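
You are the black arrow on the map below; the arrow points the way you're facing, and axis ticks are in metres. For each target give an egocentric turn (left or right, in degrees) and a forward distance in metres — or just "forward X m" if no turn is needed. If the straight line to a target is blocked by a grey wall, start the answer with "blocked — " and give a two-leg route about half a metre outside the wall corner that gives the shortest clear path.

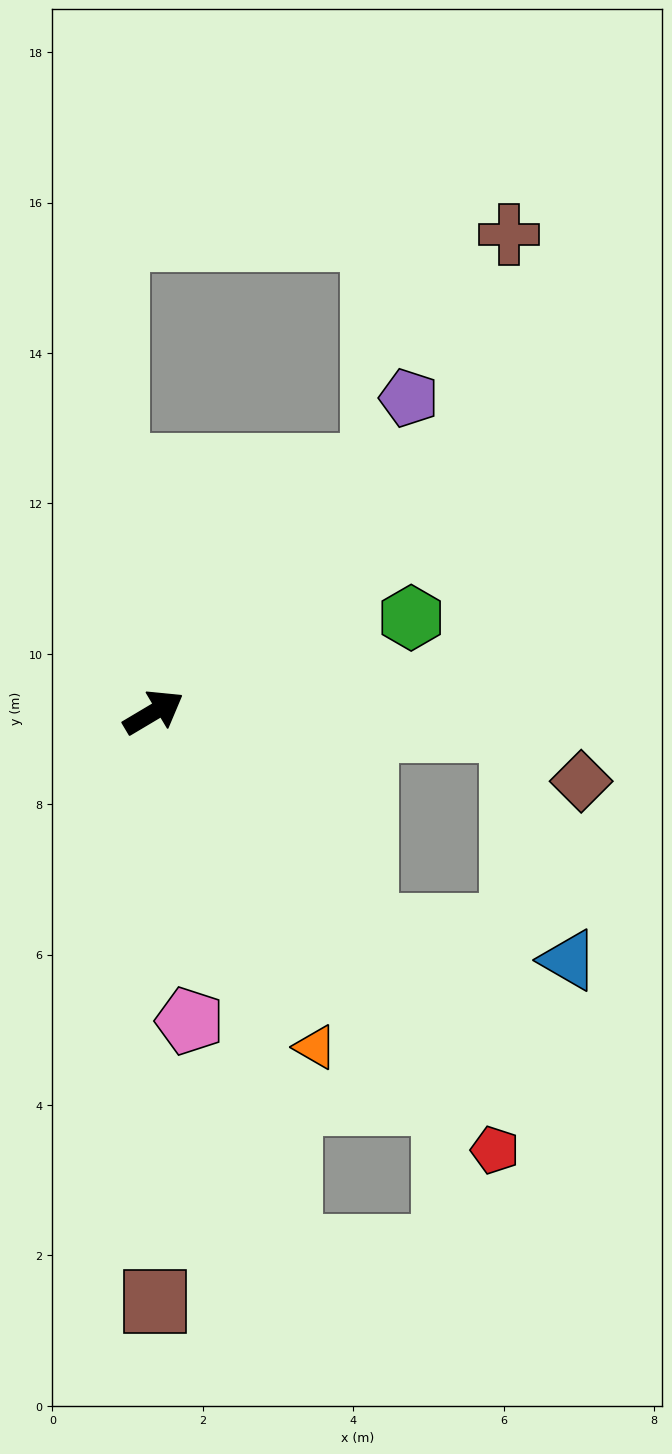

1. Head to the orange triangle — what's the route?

turn right 95°, forward 4.9 m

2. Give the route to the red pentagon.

turn right 83°, forward 7.4 m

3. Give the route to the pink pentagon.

turn right 114°, forward 4.1 m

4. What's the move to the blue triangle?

blocked — turn right 76°, forward 4.0 m, then turn left 36°, forward 2.7 m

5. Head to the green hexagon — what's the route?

turn right 11°, forward 3.6 m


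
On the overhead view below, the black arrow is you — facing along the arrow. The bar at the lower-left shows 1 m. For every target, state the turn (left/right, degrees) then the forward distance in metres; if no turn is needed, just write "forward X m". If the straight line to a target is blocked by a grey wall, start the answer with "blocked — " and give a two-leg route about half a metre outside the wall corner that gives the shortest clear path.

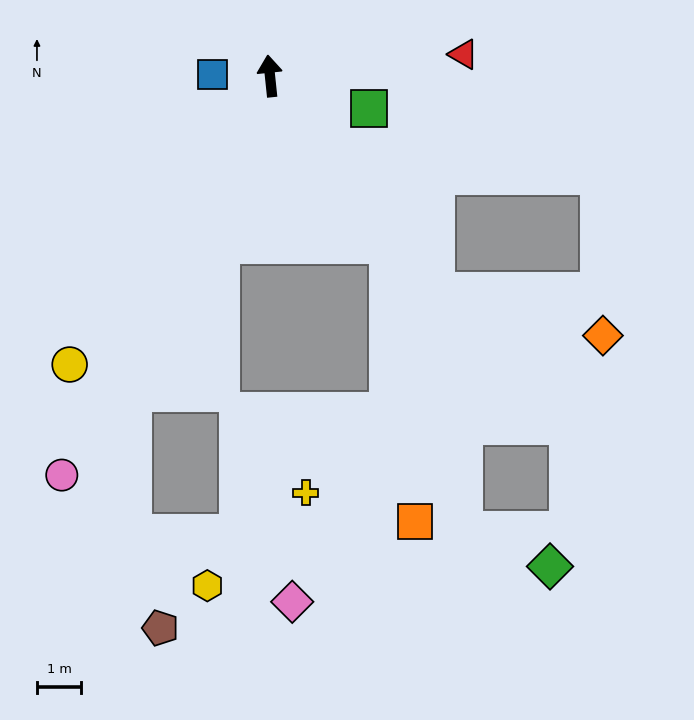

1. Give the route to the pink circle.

turn left 147°, forward 10.1 m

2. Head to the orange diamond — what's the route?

blocked — turn right 148°, forward 6.1 m, then turn left 37°, forward 3.9 m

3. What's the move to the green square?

turn right 114°, forward 2.3 m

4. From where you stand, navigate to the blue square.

turn left 83°, forward 1.3 m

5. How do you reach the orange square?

blocked — turn right 151°, forward 4.7 m, then turn right 29°, forward 6.2 m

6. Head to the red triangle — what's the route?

turn right 90°, forward 4.4 m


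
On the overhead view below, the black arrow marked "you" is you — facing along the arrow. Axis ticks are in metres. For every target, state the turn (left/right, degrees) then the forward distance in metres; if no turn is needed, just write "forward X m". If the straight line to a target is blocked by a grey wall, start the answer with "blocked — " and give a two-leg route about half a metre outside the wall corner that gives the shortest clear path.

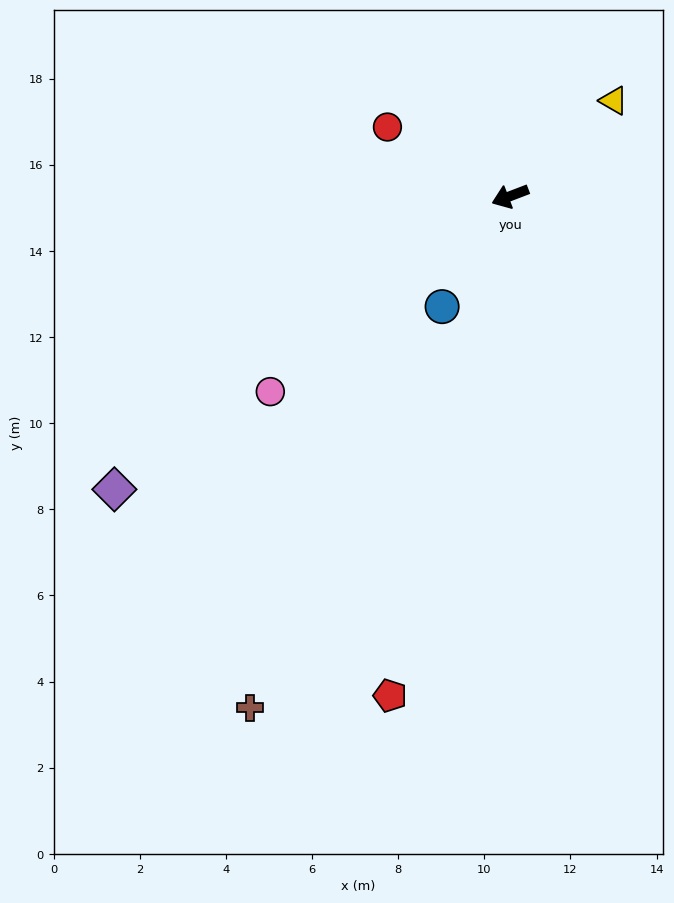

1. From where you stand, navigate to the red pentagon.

turn left 56°, forward 11.9 m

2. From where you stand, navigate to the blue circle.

turn left 37°, forward 3.0 m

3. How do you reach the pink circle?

turn left 18°, forward 7.2 m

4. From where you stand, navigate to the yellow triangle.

turn right 158°, forward 3.3 m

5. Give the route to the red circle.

turn right 50°, forward 3.3 m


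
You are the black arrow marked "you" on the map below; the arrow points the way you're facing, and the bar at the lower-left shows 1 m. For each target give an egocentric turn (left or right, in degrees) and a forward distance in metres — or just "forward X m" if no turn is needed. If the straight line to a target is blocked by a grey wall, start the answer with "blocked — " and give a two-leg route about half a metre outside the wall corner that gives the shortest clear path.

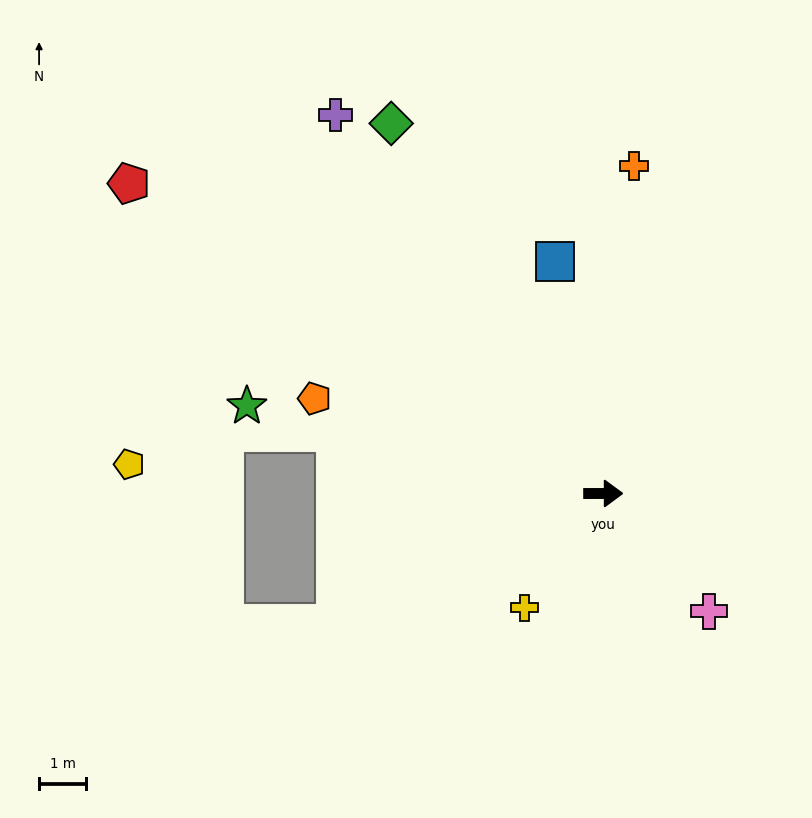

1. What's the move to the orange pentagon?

turn left 162°, forward 6.4 m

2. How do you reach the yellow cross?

turn right 125°, forward 2.9 m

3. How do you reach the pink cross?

turn right 48°, forward 3.4 m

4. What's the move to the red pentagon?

turn left 147°, forward 12.0 m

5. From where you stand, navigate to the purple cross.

turn left 125°, forward 9.8 m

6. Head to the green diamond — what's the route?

turn left 120°, forward 9.0 m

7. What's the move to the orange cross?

turn left 85°, forward 7.0 m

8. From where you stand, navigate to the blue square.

turn left 102°, forward 5.0 m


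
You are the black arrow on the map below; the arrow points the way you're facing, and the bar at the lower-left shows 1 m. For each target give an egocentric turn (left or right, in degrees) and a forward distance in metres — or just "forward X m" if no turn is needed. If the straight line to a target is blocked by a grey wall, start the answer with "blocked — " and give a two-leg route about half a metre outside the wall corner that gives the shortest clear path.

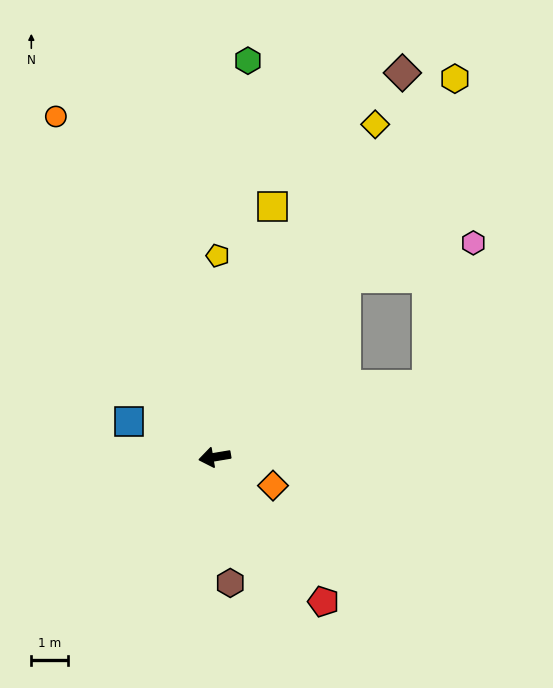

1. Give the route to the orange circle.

turn right 75°, forward 10.4 m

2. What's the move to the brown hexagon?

turn left 88°, forward 3.5 m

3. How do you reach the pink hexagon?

blocked — turn right 136°, forward 6.1 m, then turn right 38°, forward 3.6 m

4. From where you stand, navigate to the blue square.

turn right 32°, forward 2.6 m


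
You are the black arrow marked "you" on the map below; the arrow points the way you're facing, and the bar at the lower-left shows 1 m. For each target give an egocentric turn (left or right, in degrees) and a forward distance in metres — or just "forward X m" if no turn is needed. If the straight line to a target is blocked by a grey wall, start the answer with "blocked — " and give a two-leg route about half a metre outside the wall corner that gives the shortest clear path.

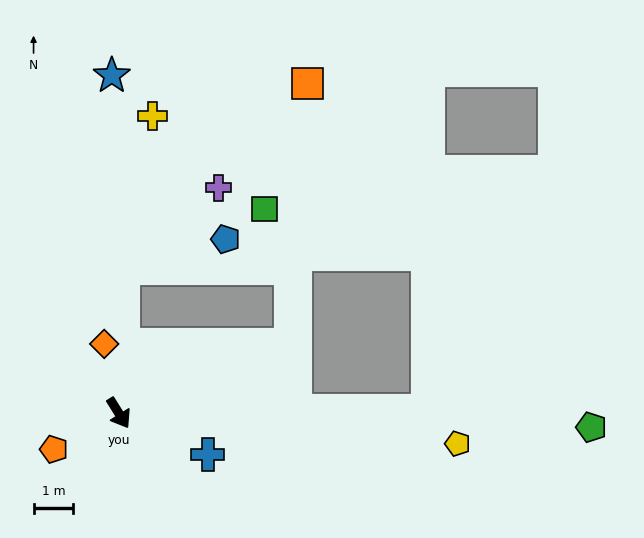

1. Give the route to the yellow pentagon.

turn left 53°, forward 8.6 m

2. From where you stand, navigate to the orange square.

blocked — turn left 80°, forward 4.7 m, then turn left 64°, forward 6.6 m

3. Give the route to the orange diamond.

turn left 160°, forward 1.8 m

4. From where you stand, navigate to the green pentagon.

turn left 56°, forward 11.9 m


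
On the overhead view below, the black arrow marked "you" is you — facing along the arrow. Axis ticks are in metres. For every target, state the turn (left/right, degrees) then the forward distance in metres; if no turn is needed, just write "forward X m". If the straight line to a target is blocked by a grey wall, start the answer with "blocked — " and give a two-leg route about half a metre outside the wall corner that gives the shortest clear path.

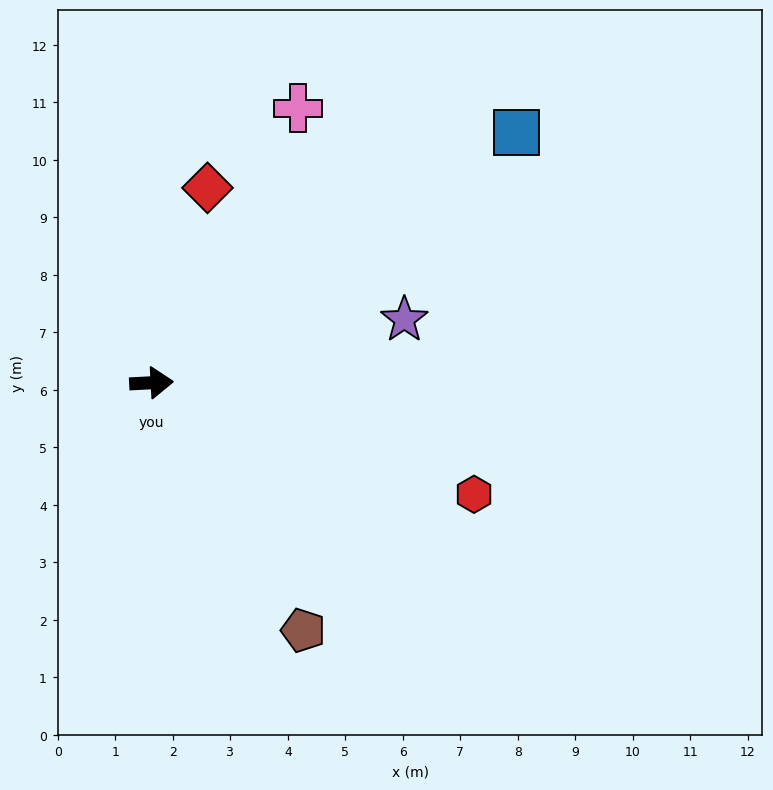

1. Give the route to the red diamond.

turn left 71°, forward 3.5 m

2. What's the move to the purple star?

turn left 11°, forward 4.5 m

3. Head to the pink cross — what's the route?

turn left 59°, forward 5.4 m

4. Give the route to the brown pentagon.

turn right 61°, forward 5.1 m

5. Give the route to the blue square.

turn left 31°, forward 7.7 m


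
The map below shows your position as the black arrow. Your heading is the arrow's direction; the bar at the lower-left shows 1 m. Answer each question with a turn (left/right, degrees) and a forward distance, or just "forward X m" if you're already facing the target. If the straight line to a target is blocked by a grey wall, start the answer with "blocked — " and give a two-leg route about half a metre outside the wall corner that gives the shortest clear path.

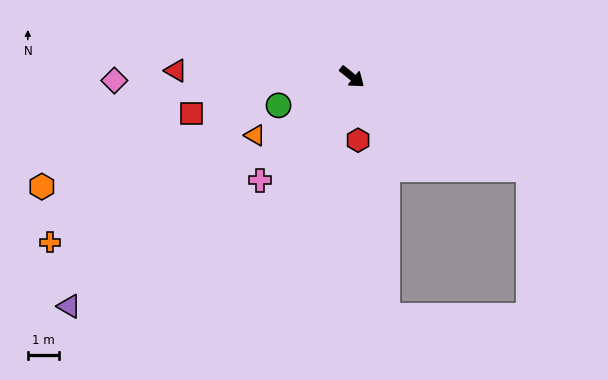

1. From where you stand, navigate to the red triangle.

turn right 143°, forward 5.7 m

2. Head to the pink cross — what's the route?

turn right 93°, forward 4.5 m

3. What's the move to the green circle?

turn right 120°, forward 2.6 m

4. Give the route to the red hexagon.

turn right 46°, forward 2.1 m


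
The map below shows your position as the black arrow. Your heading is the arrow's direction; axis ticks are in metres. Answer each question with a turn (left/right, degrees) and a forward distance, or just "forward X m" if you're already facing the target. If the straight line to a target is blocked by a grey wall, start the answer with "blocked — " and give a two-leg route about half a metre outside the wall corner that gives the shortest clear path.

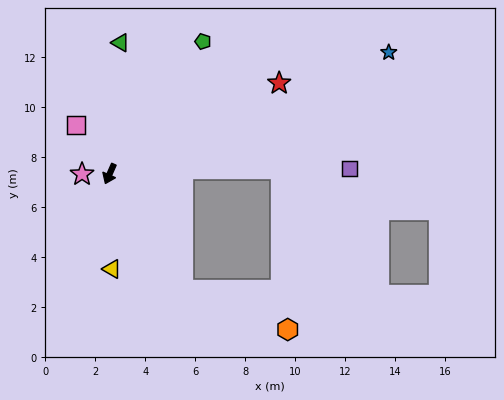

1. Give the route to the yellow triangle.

turn left 25°, forward 3.8 m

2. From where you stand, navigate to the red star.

turn left 142°, forward 7.7 m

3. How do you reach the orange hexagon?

blocked — turn left 56°, forward 5.5 m, then turn left 37°, forward 4.5 m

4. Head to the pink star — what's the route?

turn right 66°, forward 1.1 m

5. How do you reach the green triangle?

turn right 161°, forward 5.3 m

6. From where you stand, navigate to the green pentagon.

turn left 169°, forward 6.5 m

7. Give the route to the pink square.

turn right 122°, forward 2.4 m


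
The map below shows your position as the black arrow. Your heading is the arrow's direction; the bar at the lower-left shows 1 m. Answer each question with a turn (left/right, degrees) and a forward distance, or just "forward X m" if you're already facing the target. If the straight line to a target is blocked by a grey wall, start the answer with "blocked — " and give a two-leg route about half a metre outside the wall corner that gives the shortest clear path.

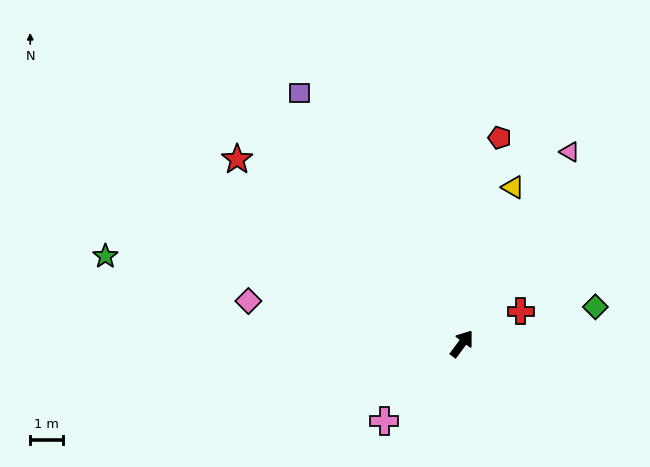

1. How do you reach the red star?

turn left 87°, forward 8.8 m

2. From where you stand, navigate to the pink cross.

turn left 171°, forward 3.3 m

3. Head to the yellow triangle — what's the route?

turn left 18°, forward 5.0 m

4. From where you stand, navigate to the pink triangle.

turn left 7°, forward 6.6 m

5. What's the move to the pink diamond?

turn left 115°, forward 6.6 m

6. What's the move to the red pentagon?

turn left 26°, forward 6.3 m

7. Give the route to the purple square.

turn left 70°, forward 9.0 m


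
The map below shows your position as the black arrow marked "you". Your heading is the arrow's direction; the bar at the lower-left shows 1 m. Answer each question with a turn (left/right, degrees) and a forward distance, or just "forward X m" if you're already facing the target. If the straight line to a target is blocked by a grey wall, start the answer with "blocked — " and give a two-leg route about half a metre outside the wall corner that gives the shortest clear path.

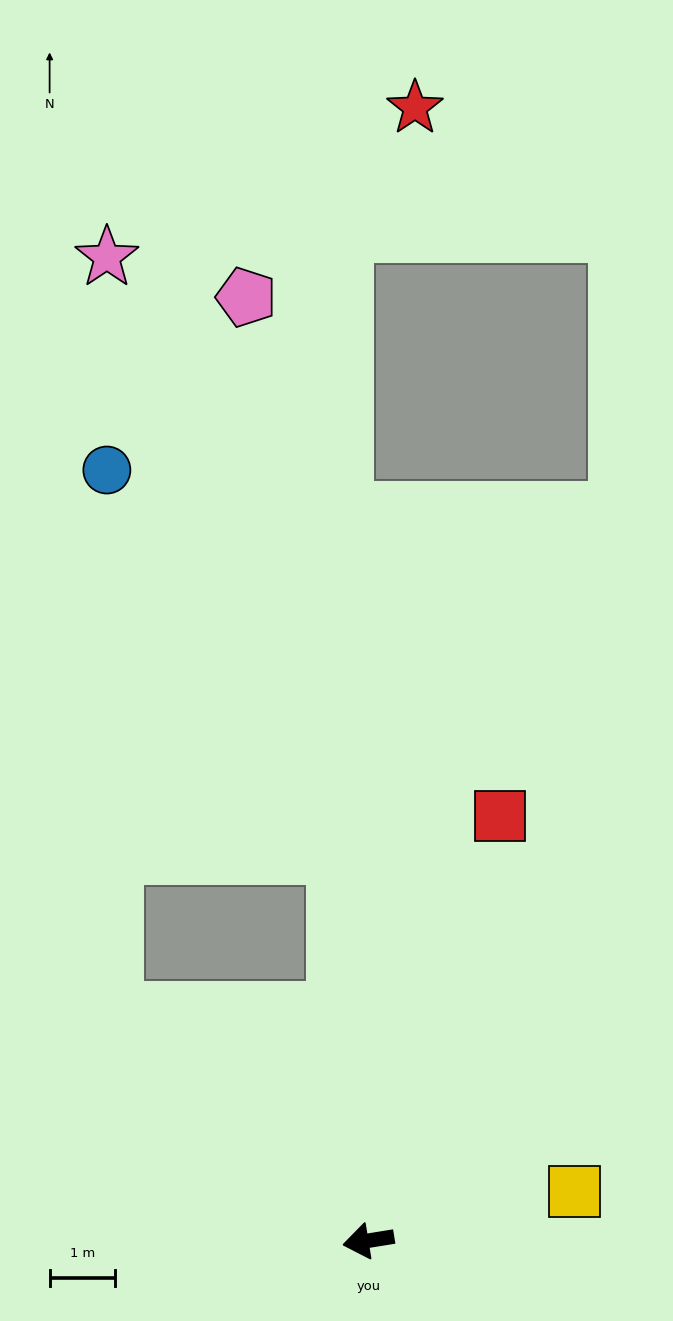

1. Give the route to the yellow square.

turn right 176°, forward 3.2 m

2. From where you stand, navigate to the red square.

turn right 116°, forward 6.8 m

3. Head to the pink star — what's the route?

blocked — turn right 94°, forward 5.9 m, then turn left 16°, forward 9.8 m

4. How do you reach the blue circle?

blocked — turn right 94°, forward 5.9 m, then turn left 25°, forward 6.9 m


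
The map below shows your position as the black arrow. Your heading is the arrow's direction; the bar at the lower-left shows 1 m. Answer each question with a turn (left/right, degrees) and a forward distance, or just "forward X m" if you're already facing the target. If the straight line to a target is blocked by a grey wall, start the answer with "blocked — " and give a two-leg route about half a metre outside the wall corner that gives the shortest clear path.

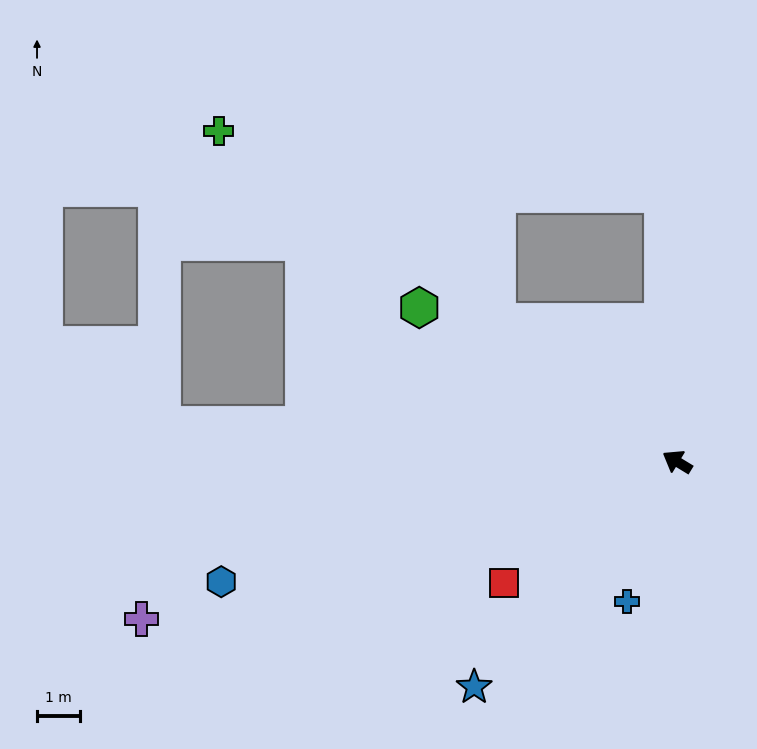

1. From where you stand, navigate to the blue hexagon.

turn left 46°, forward 10.9 m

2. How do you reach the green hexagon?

forward 7.0 m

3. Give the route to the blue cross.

turn left 101°, forward 3.4 m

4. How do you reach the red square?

turn left 66°, forward 4.9 m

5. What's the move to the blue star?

turn left 79°, forward 7.0 m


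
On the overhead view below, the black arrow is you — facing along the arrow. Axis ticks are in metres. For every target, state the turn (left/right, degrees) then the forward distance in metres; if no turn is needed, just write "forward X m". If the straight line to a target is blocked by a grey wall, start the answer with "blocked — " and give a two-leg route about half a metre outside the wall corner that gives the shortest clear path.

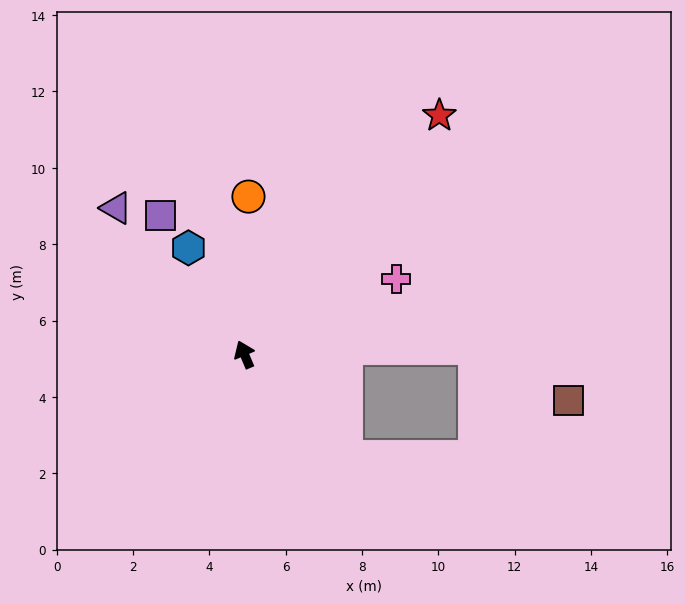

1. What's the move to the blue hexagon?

turn left 5°, forward 3.2 m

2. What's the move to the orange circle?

turn right 24°, forward 4.1 m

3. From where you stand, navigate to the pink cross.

turn right 86°, forward 4.4 m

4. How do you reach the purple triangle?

turn left 18°, forward 5.1 m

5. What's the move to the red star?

turn right 62°, forward 8.1 m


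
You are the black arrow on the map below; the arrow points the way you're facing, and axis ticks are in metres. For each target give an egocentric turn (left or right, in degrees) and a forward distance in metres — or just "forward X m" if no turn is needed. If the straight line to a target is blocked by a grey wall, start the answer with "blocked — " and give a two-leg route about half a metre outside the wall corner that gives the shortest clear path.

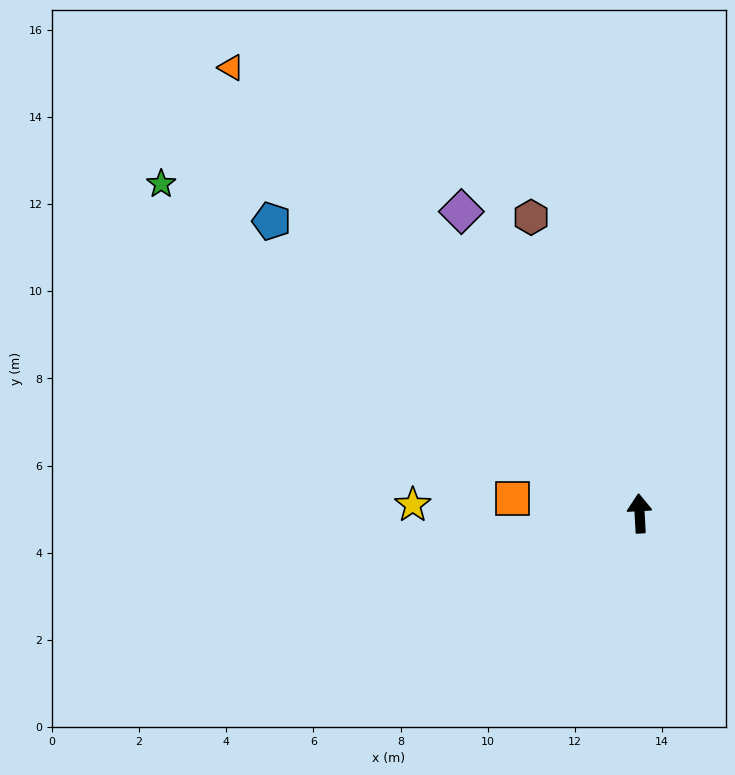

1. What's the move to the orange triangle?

turn left 39°, forward 13.9 m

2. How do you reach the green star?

turn left 52°, forward 13.3 m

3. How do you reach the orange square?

turn left 80°, forward 2.9 m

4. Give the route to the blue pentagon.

turn left 48°, forward 10.8 m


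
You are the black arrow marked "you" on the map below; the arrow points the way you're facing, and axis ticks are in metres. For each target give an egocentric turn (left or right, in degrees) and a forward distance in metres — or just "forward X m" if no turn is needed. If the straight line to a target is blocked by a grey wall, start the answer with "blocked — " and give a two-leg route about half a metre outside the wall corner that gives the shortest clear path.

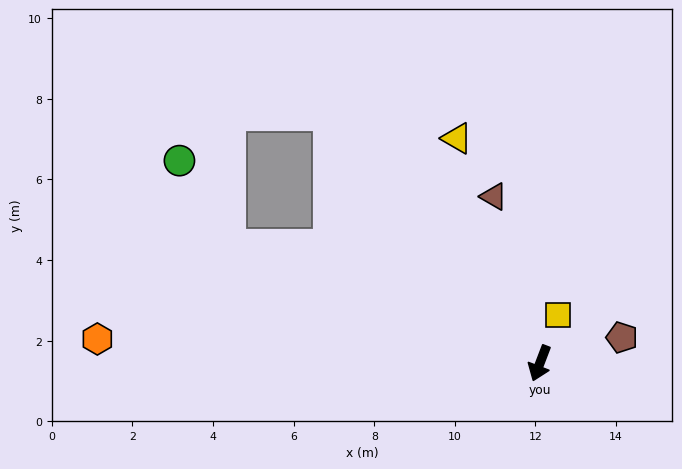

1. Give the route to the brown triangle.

turn right 144°, forward 4.3 m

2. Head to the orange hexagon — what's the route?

turn right 72°, forward 11.0 m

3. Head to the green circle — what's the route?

blocked — turn right 90°, forward 8.3 m, then turn right 39°, forward 2.4 m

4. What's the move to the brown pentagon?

turn left 128°, forward 2.1 m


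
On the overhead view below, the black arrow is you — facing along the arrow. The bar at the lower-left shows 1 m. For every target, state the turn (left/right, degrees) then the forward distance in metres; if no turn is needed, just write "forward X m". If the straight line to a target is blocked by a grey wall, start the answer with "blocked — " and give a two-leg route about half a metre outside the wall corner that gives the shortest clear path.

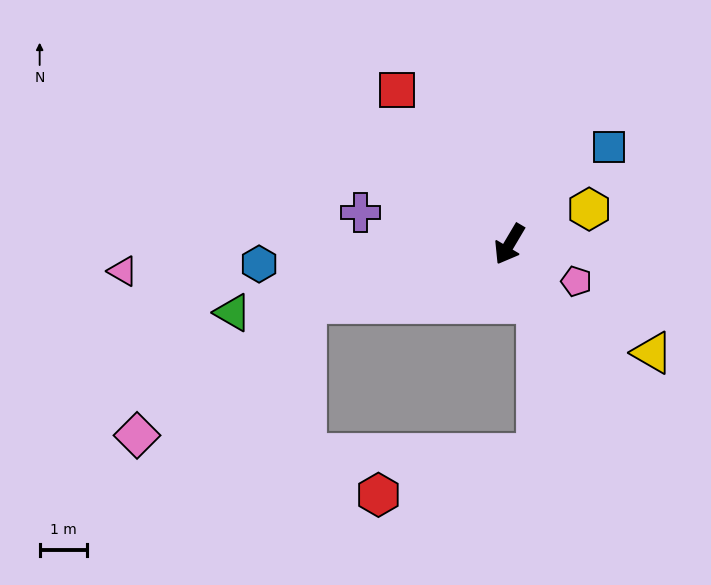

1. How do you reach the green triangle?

turn right 45°, forward 6.0 m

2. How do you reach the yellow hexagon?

turn left 144°, forward 1.8 m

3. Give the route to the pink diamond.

blocked — turn right 43°, forward 4.5 m, then turn left 22°, forward 4.5 m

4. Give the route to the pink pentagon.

turn left 92°, forward 1.6 m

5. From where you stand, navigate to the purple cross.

turn right 71°, forward 3.2 m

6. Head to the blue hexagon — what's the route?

turn right 55°, forward 5.3 m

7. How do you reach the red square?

turn right 113°, forward 4.0 m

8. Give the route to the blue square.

turn left 165°, forward 2.9 m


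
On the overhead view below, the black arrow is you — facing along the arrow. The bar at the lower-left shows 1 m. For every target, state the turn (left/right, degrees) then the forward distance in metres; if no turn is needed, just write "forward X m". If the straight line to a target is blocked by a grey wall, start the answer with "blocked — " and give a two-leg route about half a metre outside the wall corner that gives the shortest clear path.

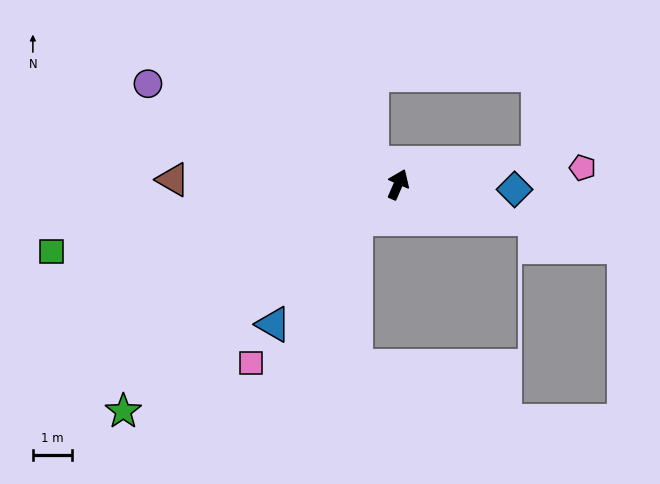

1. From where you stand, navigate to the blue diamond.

turn right 69°, forward 3.0 m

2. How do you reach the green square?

turn left 124°, forward 9.0 m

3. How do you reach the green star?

turn left 153°, forward 9.1 m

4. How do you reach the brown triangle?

turn left 112°, forward 5.7 m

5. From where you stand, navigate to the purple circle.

turn left 92°, forward 6.9 m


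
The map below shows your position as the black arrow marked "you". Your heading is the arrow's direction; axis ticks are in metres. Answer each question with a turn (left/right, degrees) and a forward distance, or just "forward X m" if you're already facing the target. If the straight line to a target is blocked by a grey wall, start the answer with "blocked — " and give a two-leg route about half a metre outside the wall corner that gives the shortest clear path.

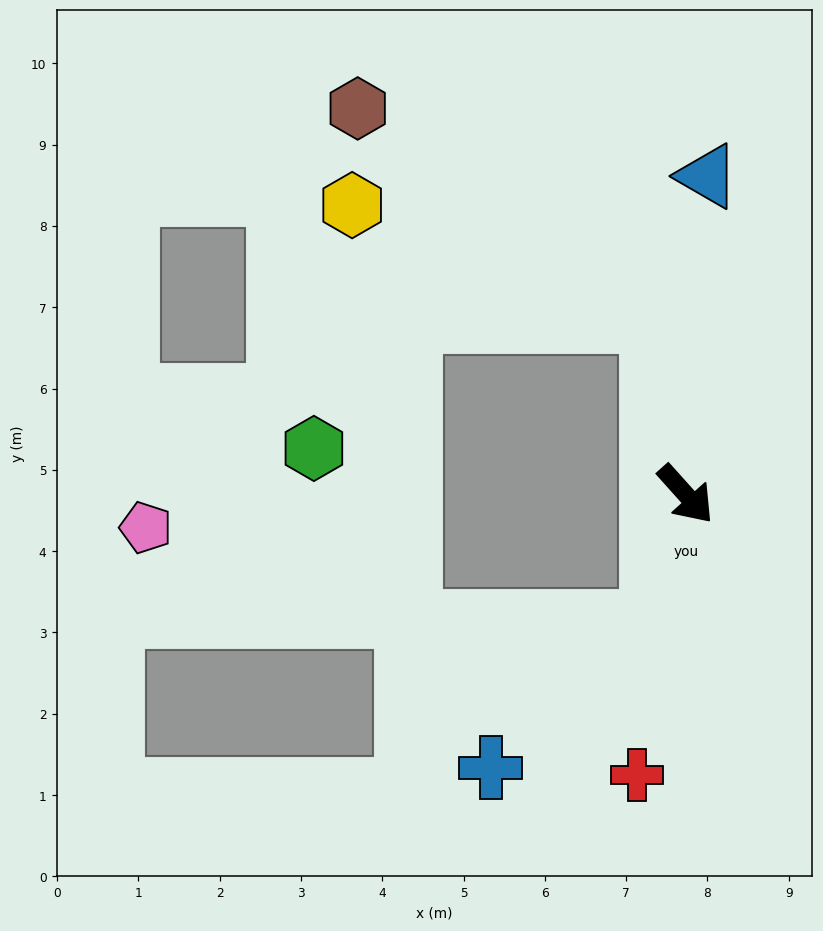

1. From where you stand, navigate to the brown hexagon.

blocked — turn left 148°, forward 2.2 m, then turn left 45°, forward 4.5 m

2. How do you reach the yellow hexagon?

blocked — turn left 148°, forward 2.2 m, then turn left 60°, forward 4.0 m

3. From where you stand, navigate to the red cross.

turn right 52°, forward 3.5 m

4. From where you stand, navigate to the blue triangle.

turn left 134°, forward 3.9 m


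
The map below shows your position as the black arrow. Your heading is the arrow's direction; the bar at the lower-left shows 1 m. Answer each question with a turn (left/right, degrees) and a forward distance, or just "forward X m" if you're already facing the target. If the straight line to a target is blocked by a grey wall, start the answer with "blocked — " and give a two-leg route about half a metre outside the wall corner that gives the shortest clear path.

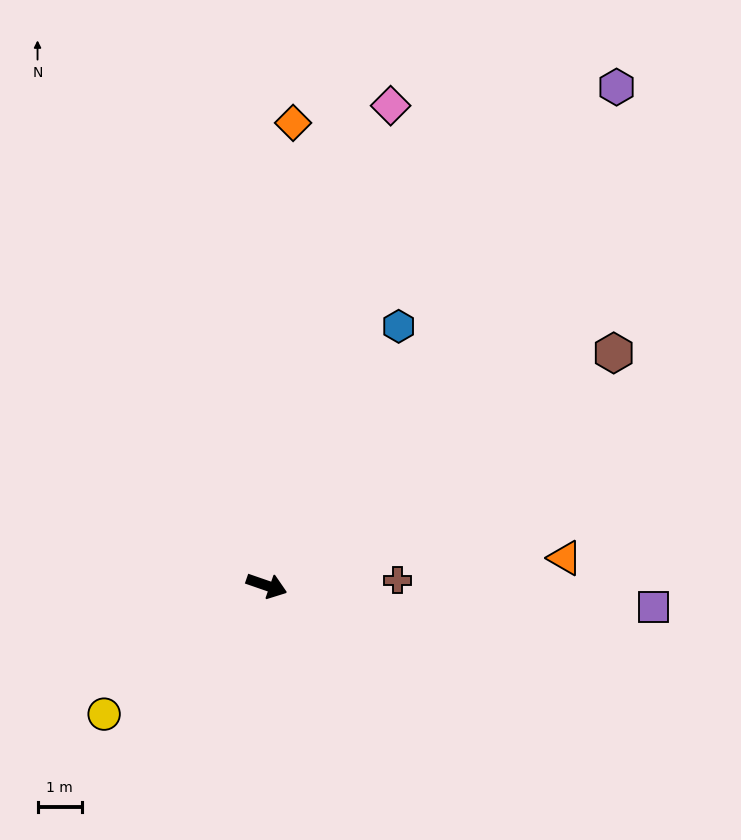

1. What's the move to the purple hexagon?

turn left 74°, forward 13.8 m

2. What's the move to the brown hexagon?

turn left 53°, forward 9.5 m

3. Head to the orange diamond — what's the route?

turn left 106°, forward 10.5 m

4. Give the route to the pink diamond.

turn left 95°, forward 11.3 m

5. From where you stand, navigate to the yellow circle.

turn right 123°, forward 4.7 m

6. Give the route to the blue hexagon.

turn left 82°, forward 6.6 m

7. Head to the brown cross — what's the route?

turn left 21°, forward 3.0 m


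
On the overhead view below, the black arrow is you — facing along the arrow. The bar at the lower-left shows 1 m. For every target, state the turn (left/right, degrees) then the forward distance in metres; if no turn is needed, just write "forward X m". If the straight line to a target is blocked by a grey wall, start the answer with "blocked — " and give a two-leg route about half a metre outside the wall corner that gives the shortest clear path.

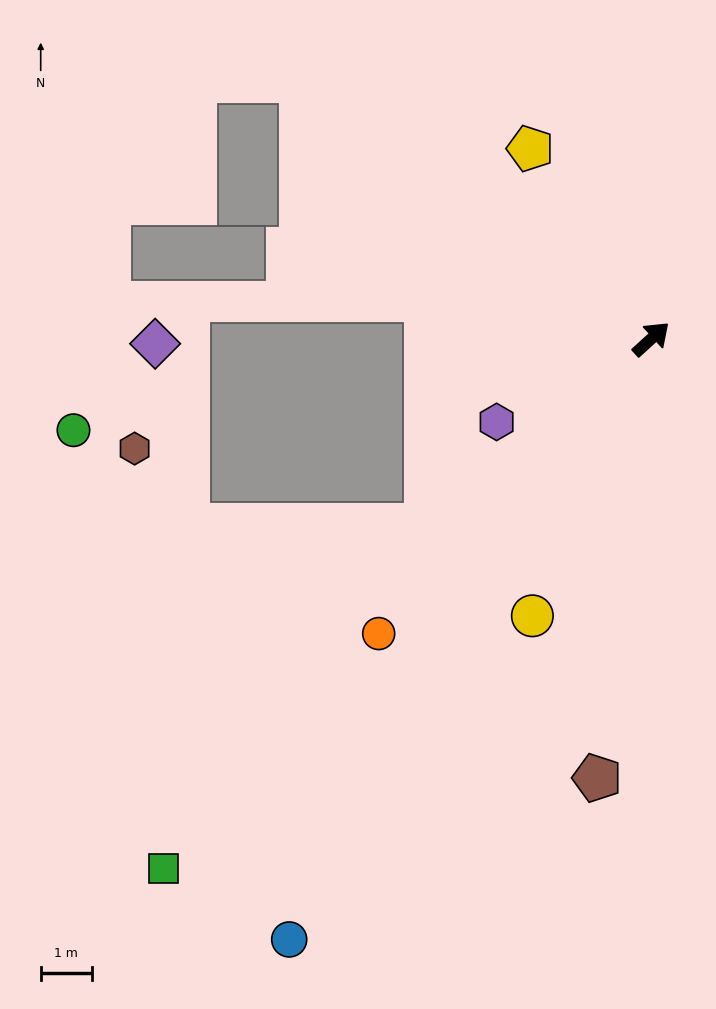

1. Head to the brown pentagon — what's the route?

turn right 139°, forward 8.6 m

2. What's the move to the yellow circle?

turn right 156°, forward 5.9 m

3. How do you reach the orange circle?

turn right 175°, forward 7.8 m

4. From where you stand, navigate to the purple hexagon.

turn left 166°, forward 3.4 m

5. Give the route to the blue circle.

turn right 163°, forward 13.7 m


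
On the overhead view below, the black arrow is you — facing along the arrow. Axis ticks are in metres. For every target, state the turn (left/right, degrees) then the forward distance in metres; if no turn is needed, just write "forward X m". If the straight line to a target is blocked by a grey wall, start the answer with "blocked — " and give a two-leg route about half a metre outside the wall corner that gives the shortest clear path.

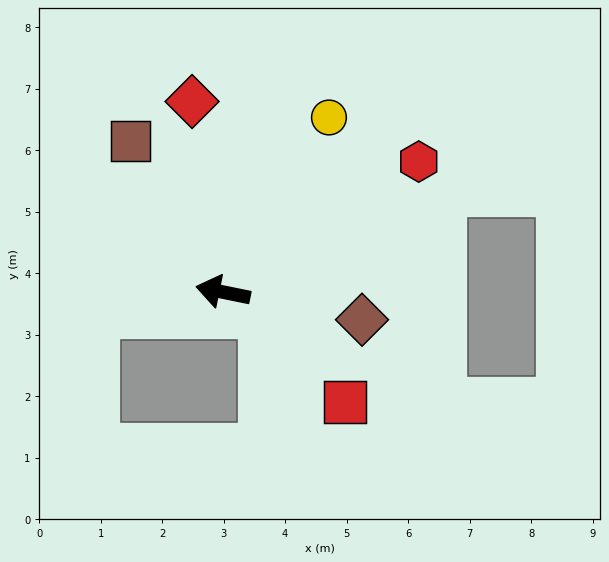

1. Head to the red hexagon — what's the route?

turn right 135°, forward 3.8 m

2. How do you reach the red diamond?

turn right 69°, forward 3.1 m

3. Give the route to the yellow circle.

turn right 110°, forward 3.3 m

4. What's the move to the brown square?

turn right 47°, forward 2.9 m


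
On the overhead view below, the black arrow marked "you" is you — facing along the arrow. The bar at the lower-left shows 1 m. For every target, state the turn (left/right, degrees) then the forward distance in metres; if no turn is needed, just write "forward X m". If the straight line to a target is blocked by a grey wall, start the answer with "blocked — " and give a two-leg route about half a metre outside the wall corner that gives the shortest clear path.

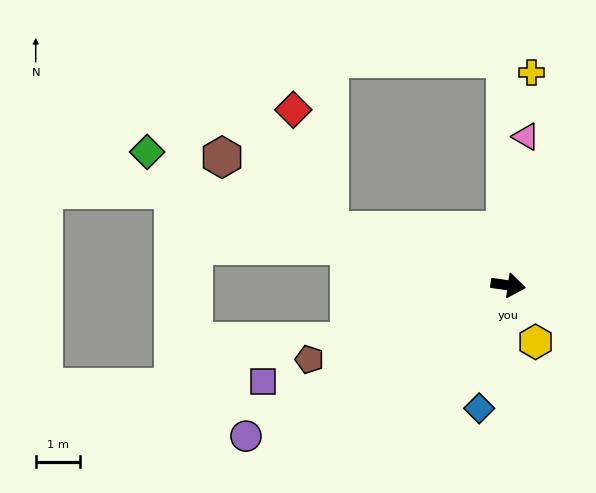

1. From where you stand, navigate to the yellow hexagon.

turn right 56°, forward 1.4 m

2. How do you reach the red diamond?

blocked — turn left 171°, forward 4.2 m, then turn right 56°, forward 2.8 m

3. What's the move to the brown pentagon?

turn right 151°, forward 4.8 m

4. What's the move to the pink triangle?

turn left 91°, forward 3.4 m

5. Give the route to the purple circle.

turn right 142°, forward 6.8 m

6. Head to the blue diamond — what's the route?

turn right 95°, forward 2.9 m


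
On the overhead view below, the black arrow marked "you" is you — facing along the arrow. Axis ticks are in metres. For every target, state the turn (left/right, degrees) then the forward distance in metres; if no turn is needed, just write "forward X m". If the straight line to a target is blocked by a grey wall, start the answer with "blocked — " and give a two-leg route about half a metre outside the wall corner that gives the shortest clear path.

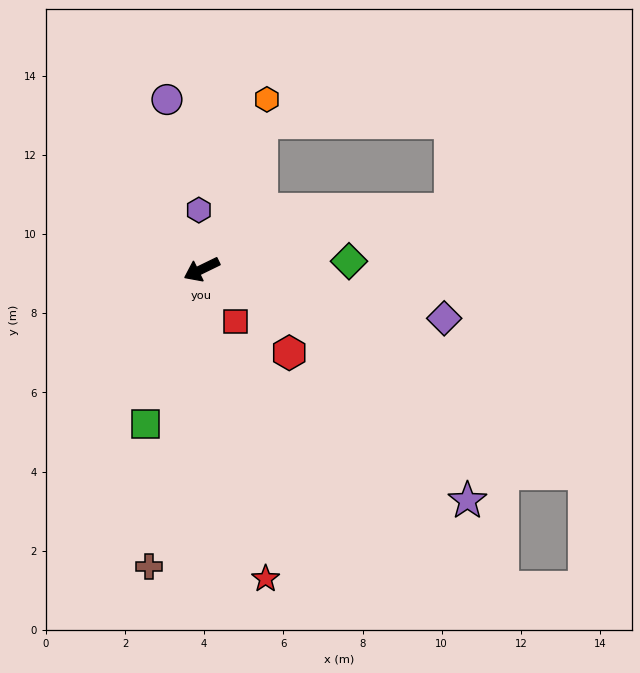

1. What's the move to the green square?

turn left 44°, forward 4.2 m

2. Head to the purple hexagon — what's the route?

turn right 113°, forward 1.5 m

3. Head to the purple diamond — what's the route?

turn left 143°, forward 6.2 m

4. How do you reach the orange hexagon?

turn right 137°, forward 4.6 m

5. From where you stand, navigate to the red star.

turn left 76°, forward 8.0 m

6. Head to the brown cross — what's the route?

turn left 54°, forward 7.6 m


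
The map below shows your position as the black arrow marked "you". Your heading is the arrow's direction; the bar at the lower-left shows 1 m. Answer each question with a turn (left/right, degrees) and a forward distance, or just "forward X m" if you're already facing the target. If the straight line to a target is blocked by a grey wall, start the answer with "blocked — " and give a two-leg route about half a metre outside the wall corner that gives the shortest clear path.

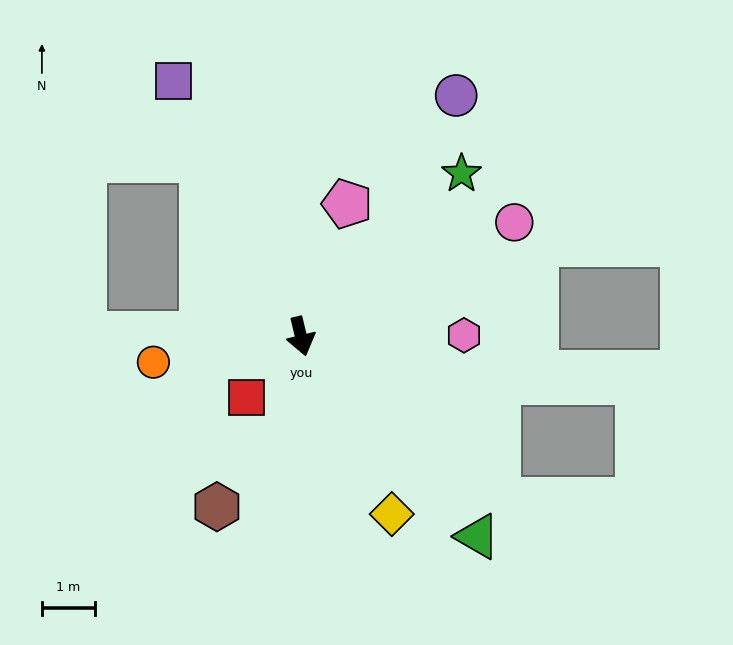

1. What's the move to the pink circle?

turn left 105°, forward 4.6 m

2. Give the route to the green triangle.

turn left 28°, forward 5.0 m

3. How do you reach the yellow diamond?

turn left 14°, forward 3.8 m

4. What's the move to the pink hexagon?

turn left 77°, forward 3.1 m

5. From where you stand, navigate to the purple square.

turn right 167°, forward 5.4 m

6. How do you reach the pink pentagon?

turn left 147°, forward 2.6 m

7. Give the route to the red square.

turn right 55°, forward 1.5 m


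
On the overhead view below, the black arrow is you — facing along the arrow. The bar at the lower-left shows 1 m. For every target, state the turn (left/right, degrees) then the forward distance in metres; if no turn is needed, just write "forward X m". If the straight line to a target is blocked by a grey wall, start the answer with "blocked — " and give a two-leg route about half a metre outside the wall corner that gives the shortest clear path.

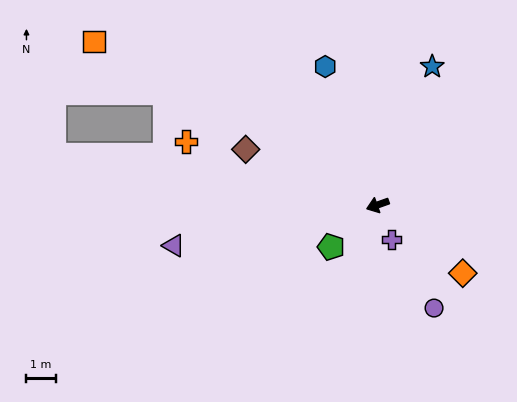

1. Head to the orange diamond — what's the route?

turn left 122°, forward 3.7 m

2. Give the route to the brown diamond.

turn right 42°, forward 4.9 m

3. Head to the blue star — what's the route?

turn right 131°, forward 5.1 m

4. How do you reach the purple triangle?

turn right 8°, forward 7.1 m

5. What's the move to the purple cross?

turn left 93°, forward 1.3 m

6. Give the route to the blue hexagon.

turn right 89°, forward 5.0 m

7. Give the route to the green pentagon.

turn left 22°, forward 2.1 m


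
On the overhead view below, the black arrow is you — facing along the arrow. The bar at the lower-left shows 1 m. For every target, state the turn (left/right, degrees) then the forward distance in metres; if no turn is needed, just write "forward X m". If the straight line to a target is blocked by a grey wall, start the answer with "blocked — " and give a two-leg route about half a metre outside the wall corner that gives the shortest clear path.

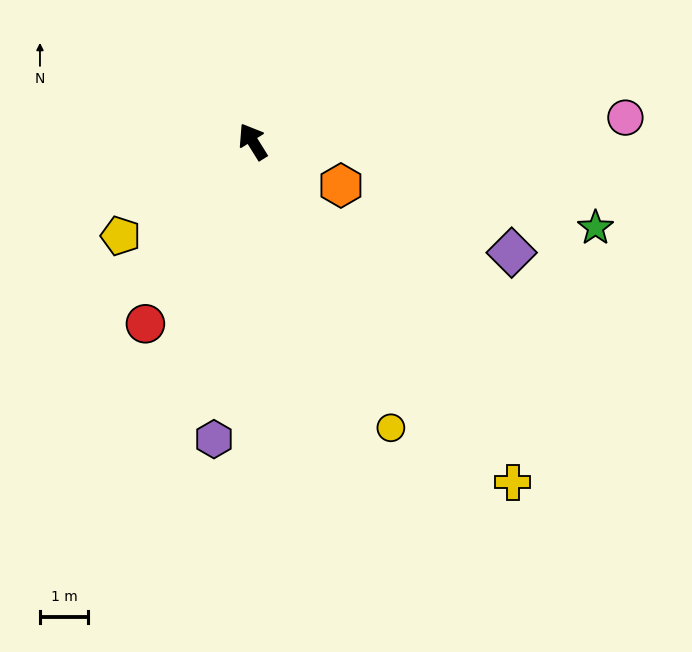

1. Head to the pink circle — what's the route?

turn right 118°, forward 7.8 m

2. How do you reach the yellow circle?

turn left 174°, forward 6.6 m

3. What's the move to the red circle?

turn left 118°, forward 4.4 m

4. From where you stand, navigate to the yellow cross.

turn right 175°, forward 8.9 m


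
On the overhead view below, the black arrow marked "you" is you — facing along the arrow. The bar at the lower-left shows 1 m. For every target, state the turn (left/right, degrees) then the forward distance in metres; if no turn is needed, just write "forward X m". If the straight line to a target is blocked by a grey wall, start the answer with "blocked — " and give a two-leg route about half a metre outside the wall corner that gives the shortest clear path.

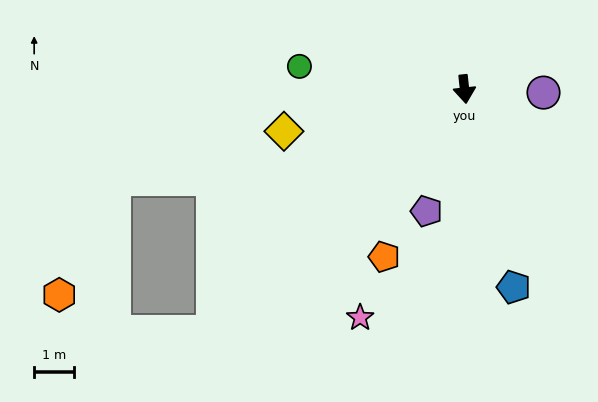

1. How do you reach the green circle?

turn right 104°, forward 4.2 m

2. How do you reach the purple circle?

turn left 81°, forward 2.0 m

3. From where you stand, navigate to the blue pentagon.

turn left 8°, forward 5.1 m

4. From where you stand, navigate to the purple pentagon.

turn right 23°, forward 3.2 m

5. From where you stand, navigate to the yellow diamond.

turn right 83°, forward 4.6 m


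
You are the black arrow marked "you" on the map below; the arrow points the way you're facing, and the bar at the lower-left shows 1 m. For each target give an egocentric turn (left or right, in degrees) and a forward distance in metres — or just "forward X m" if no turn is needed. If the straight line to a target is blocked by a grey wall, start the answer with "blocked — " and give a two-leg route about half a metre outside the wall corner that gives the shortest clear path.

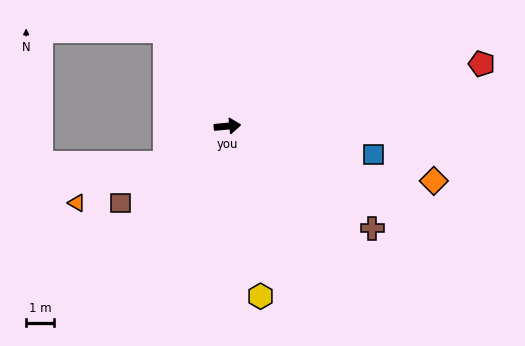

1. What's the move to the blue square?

turn right 16°, forward 5.3 m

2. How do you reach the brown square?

turn right 150°, forward 4.7 m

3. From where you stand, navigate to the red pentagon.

turn left 8°, forward 9.3 m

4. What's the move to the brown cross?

turn right 41°, forward 6.3 m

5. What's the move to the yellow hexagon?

turn right 84°, forward 6.2 m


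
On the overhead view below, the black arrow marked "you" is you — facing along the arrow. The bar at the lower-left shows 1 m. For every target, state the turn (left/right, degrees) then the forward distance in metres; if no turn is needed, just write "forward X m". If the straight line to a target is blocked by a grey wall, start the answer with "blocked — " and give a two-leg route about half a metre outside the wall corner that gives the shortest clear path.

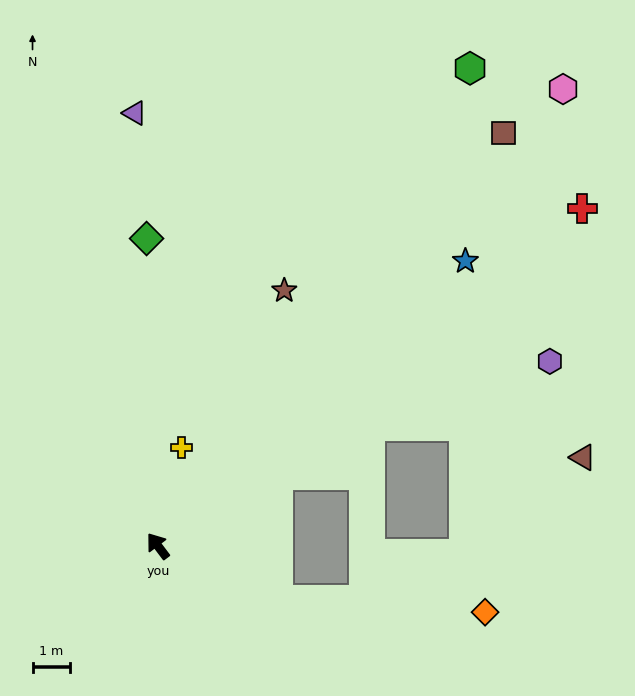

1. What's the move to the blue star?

turn right 84°, forward 11.2 m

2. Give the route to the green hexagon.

turn right 70°, forward 15.3 m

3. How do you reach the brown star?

turn right 63°, forward 7.6 m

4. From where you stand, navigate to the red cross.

turn right 89°, forward 14.5 m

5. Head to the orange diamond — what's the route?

blocked — turn right 152°, forward 3.5 m, then turn left 22°, forward 5.6 m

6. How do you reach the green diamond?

turn right 35°, forward 8.2 m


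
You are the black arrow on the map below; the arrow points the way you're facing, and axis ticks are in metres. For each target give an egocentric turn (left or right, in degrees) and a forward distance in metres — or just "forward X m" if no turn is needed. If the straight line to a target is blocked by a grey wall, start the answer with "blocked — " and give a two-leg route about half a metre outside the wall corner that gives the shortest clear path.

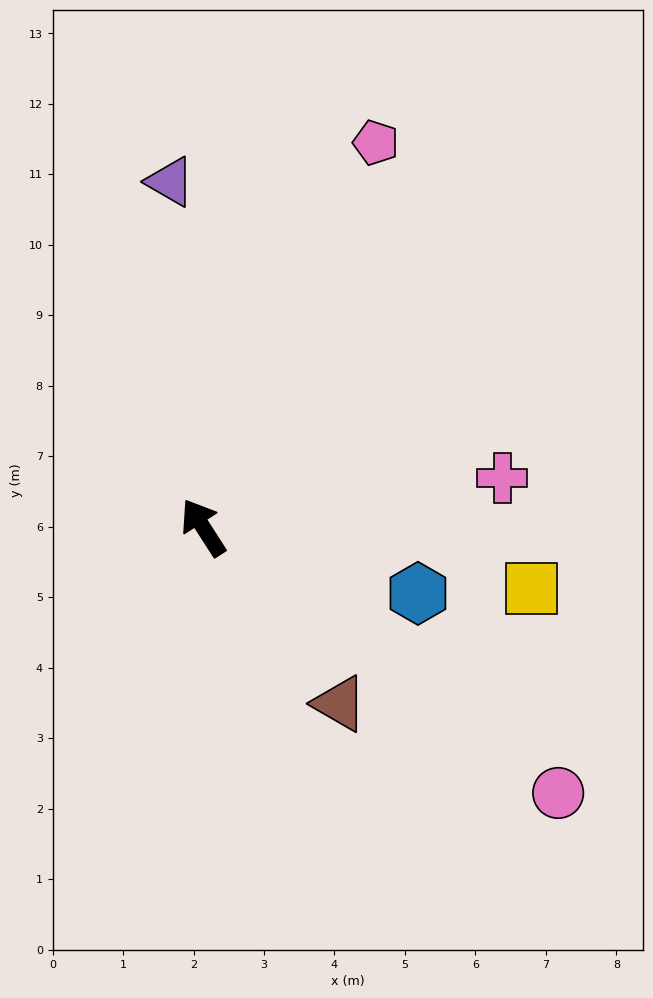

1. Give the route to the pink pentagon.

turn right 57°, forward 6.0 m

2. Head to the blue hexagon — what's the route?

turn right 140°, forward 3.2 m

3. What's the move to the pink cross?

turn right 113°, forward 4.3 m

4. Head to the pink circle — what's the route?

turn right 159°, forward 6.3 m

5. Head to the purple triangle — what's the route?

turn right 27°, forward 4.9 m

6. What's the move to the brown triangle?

turn right 175°, forward 3.2 m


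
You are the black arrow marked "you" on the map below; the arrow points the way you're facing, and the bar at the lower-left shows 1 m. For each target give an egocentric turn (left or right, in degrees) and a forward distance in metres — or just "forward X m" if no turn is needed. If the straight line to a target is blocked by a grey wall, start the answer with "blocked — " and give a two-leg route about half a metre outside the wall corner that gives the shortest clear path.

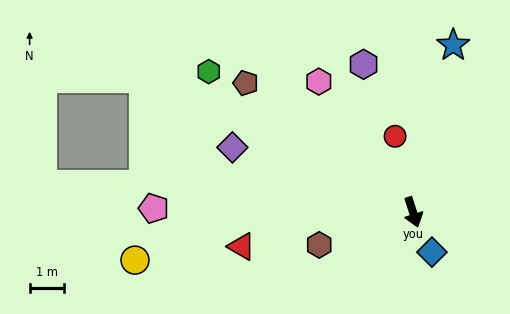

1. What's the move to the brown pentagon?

turn right 145°, forward 6.2 m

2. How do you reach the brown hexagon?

turn right 88°, forward 2.9 m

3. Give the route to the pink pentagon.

turn right 109°, forward 7.6 m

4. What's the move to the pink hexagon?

turn right 162°, forward 4.7 m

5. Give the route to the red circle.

turn left 176°, forward 2.3 m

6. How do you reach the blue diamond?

turn left 8°, forward 1.3 m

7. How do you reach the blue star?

turn left 149°, forward 5.1 m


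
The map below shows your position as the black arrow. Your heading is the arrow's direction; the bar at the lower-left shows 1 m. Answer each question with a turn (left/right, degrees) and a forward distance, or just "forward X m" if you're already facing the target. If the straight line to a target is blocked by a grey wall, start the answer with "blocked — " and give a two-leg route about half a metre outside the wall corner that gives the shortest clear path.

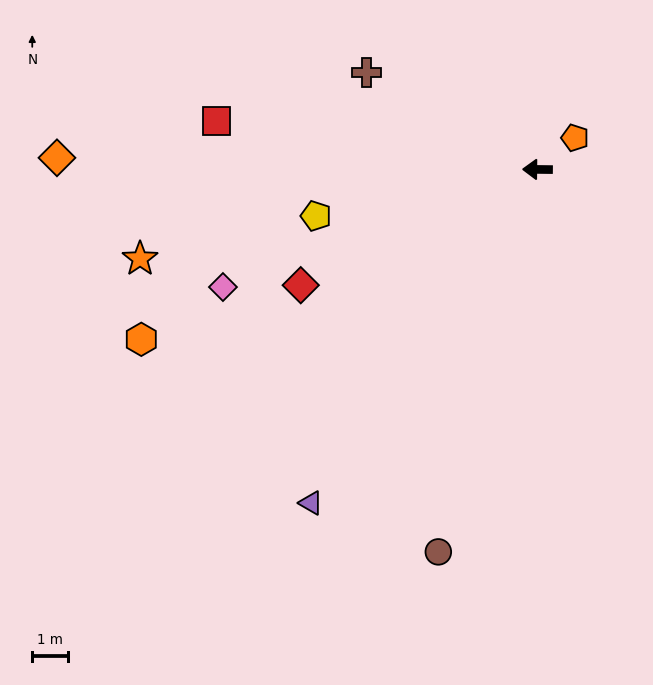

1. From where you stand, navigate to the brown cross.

turn right 29°, forward 5.5 m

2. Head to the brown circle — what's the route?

turn left 76°, forward 11.1 m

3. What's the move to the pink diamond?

turn left 21°, forward 9.4 m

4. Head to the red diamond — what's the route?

turn left 27°, forward 7.4 m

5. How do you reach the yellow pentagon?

turn left 12°, forward 6.3 m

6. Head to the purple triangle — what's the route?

turn left 56°, forward 11.3 m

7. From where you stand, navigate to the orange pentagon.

turn right 139°, forward 1.4 m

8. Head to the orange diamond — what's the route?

forward 13.5 m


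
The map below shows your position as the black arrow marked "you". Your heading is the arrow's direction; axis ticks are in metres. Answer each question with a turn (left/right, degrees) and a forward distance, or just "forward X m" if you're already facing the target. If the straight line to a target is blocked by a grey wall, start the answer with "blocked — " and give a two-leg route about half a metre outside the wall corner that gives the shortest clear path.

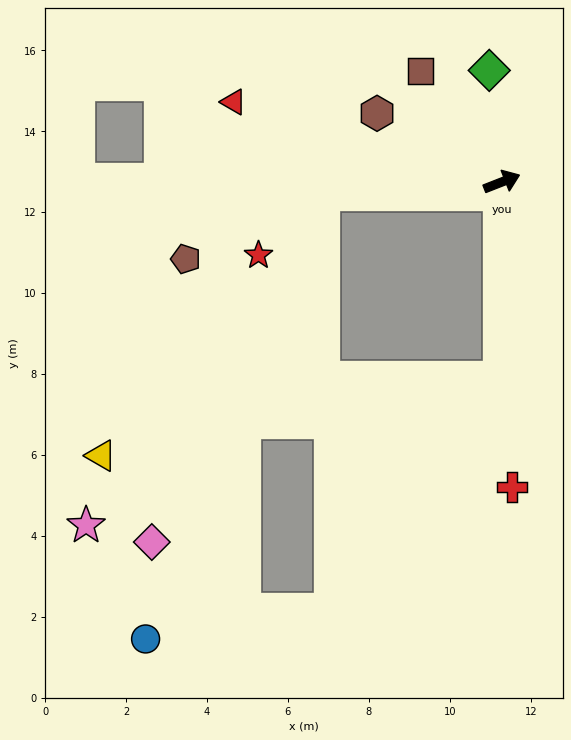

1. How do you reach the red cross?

turn right 109°, forward 7.6 m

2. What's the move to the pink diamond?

blocked — turn left 162°, forward 4.4 m, then turn left 60°, forward 9.6 m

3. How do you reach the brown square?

turn left 105°, forward 3.4 m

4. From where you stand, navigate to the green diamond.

turn left 75°, forward 2.8 m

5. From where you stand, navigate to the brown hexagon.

turn left 130°, forward 3.5 m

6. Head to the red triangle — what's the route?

turn left 142°, forward 6.9 m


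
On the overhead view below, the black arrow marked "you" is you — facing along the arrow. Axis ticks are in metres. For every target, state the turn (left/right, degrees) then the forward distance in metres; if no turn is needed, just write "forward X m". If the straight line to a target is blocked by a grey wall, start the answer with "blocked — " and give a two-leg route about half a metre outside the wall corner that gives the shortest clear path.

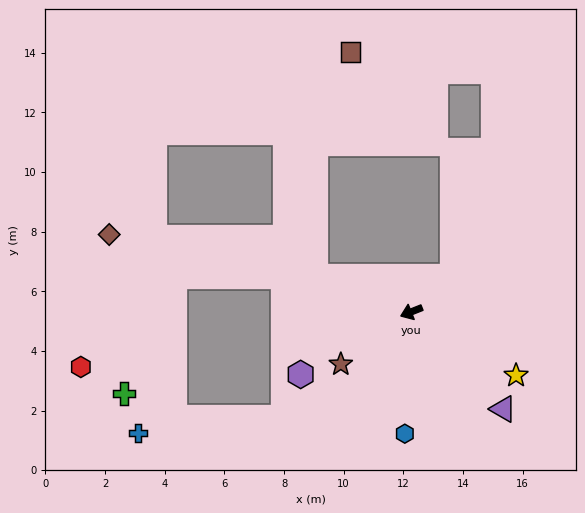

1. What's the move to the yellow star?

turn left 127°, forward 4.1 m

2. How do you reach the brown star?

turn left 15°, forward 2.9 m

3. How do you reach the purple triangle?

turn left 112°, forward 4.5 m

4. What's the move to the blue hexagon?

turn left 65°, forward 4.1 m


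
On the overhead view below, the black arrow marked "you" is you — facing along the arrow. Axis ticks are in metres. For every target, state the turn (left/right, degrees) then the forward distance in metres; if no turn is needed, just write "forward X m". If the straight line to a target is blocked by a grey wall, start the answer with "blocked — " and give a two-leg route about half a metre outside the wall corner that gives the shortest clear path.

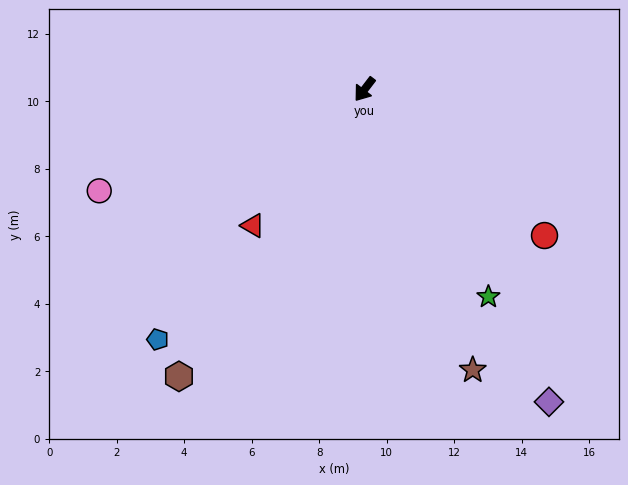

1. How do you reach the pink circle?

turn right 32°, forward 8.4 m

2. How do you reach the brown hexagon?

turn left 5°, forward 10.1 m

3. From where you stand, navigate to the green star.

turn left 68°, forward 7.2 m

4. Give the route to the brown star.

turn left 59°, forward 8.9 m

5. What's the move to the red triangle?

forward 5.2 m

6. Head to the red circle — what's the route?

turn left 88°, forward 6.9 m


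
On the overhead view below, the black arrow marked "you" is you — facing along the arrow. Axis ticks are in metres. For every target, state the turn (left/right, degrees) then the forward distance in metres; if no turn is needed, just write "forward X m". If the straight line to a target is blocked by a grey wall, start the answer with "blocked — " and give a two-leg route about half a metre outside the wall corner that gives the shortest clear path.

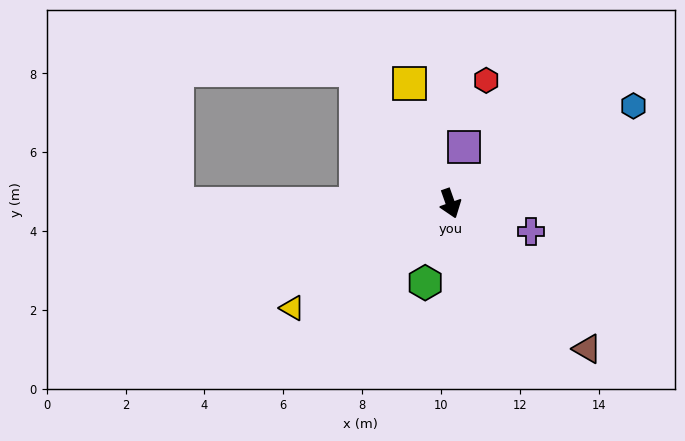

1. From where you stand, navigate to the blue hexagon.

turn left 99°, forward 5.3 m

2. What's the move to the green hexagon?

turn right 37°, forward 2.1 m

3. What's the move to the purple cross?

turn left 51°, forward 2.2 m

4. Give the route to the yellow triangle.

turn right 76°, forward 4.8 m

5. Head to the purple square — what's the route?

turn left 147°, forward 1.5 m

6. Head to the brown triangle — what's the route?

turn left 24°, forward 5.1 m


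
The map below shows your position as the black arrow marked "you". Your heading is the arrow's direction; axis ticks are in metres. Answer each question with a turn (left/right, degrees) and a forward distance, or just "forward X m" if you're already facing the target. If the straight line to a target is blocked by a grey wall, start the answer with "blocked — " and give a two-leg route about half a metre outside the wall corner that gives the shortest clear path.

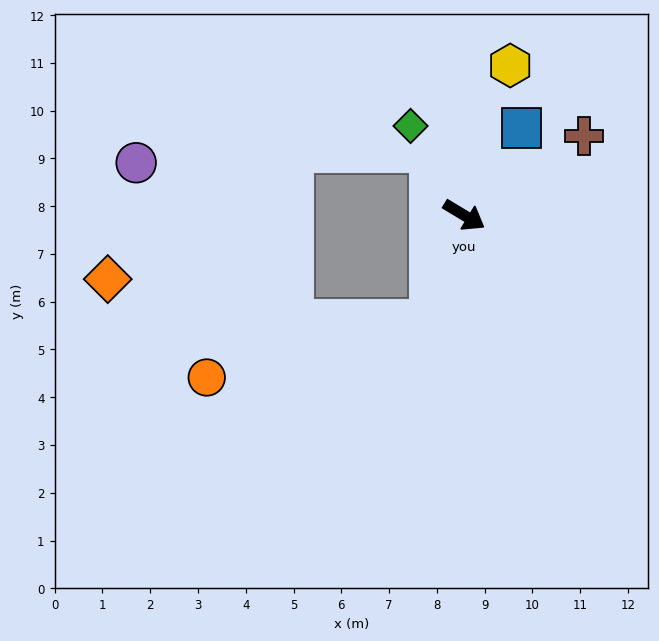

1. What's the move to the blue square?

turn left 88°, forward 2.2 m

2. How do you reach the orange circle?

blocked — turn right 77°, forward 2.3 m, then turn right 57°, forward 4.8 m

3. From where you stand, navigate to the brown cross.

turn left 65°, forward 3.0 m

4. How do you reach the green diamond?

turn left 152°, forward 2.2 m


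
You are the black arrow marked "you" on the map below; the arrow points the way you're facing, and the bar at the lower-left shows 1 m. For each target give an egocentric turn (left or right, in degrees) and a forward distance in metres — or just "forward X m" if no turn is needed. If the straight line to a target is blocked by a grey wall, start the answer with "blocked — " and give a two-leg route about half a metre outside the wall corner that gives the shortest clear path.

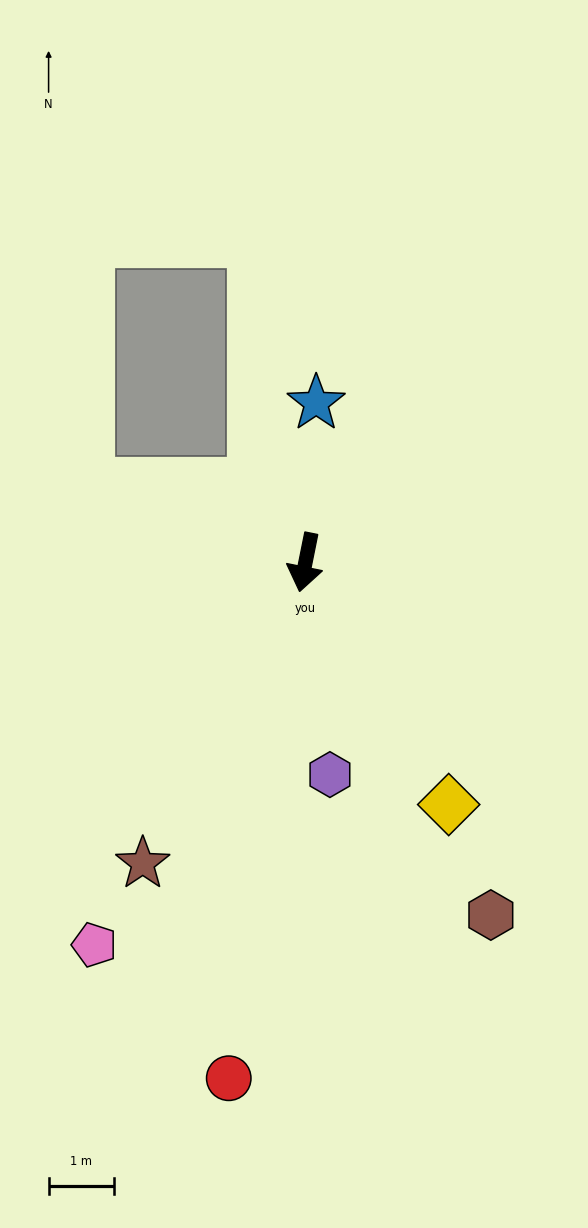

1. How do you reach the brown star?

turn right 17°, forward 5.2 m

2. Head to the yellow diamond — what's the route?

turn left 42°, forward 4.3 m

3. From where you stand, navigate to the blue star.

turn right 172°, forward 2.4 m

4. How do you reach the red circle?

turn left 3°, forward 7.9 m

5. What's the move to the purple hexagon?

turn left 18°, forward 3.3 m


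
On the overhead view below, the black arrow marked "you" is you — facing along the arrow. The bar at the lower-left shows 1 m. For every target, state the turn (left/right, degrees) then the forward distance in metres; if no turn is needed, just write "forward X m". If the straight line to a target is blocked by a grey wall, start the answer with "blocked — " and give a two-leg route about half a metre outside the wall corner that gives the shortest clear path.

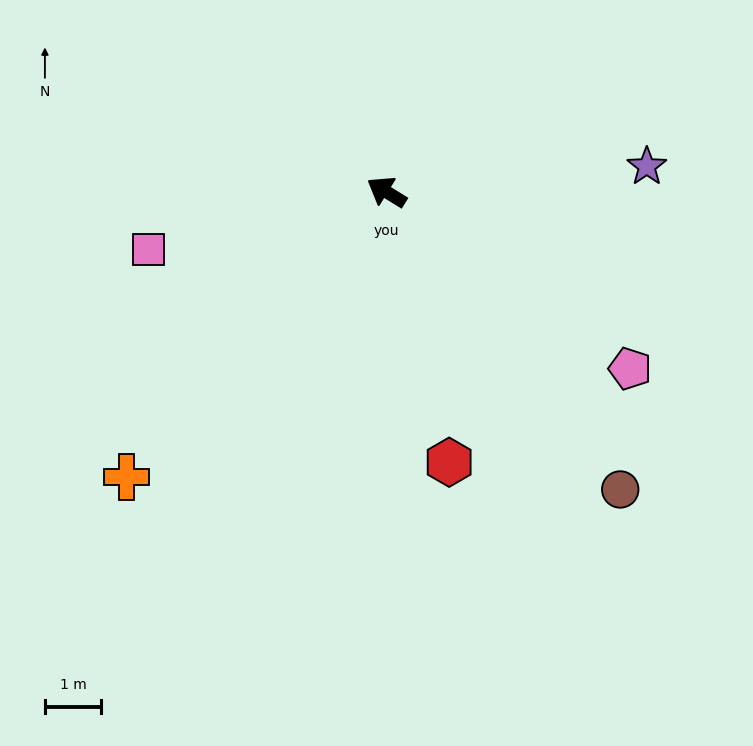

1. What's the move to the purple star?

turn right 143°, forward 4.6 m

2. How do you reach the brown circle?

turn left 160°, forward 6.7 m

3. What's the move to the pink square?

turn left 45°, forward 4.3 m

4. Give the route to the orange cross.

turn left 79°, forward 6.8 m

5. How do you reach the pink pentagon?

turn left 176°, forward 5.3 m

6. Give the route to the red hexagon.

turn left 135°, forward 4.9 m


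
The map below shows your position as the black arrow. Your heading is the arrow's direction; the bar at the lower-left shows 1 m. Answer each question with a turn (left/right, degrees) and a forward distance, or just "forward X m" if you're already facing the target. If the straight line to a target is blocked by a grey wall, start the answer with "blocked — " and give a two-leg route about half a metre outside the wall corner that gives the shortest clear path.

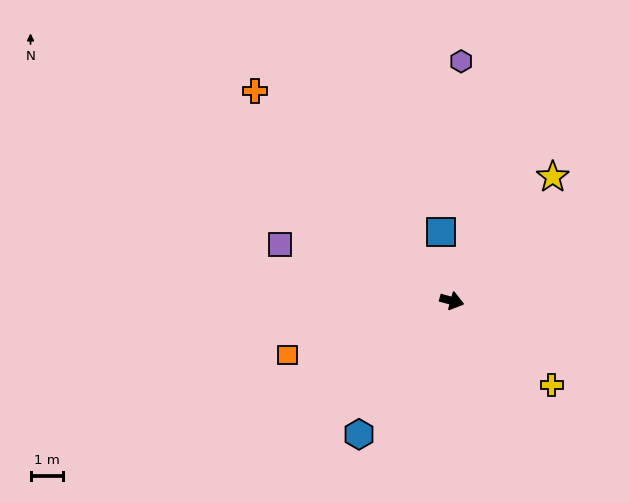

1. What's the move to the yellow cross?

turn right 25°, forward 4.0 m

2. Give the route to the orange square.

turn right 146°, forward 5.2 m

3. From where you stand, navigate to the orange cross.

turn left 148°, forward 8.7 m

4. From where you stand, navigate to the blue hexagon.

turn right 110°, forward 4.9 m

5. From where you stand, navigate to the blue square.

turn left 114°, forward 2.1 m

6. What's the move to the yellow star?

turn left 66°, forward 4.8 m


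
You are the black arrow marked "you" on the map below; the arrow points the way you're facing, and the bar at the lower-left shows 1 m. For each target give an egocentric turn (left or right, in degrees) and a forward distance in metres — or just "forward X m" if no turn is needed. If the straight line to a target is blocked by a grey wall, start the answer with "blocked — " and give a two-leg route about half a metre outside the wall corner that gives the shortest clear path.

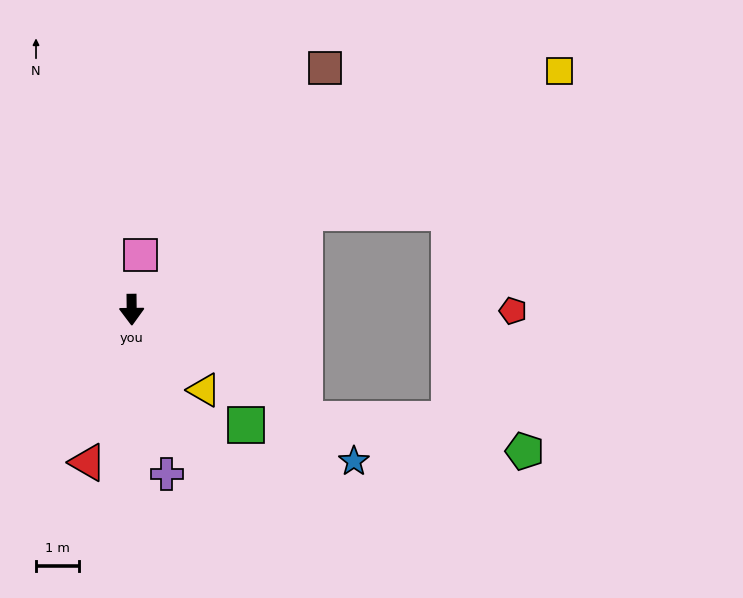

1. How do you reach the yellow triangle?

turn left 41°, forward 2.5 m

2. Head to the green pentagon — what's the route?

blocked — turn left 57°, forward 4.8 m, then turn left 24°, forward 5.2 m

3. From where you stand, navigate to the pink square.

turn left 170°, forward 1.3 m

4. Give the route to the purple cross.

turn left 11°, forward 3.9 m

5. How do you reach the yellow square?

turn left 119°, forward 11.4 m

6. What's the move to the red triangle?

turn right 17°, forward 3.7 m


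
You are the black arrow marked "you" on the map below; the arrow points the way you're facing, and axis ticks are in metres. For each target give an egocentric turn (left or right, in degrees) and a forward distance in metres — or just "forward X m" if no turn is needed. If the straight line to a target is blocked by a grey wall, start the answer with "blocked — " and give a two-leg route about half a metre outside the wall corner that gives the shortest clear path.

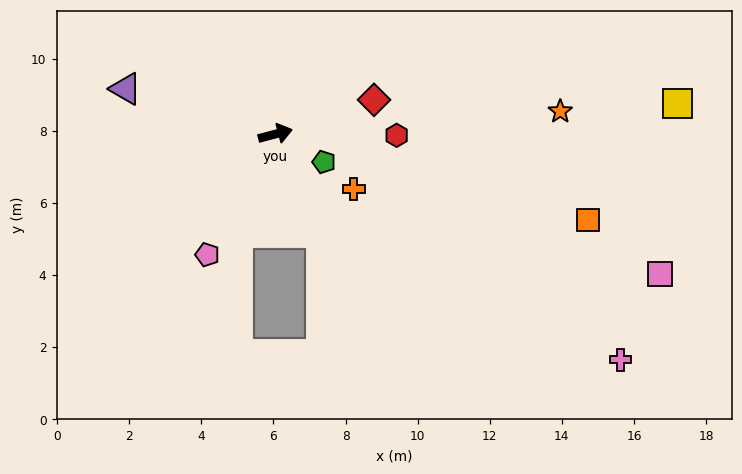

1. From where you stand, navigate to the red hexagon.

turn right 15°, forward 3.4 m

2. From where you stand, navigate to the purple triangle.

turn left 148°, forward 4.3 m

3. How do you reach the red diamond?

turn left 4°, forward 2.9 m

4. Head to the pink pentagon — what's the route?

turn right 134°, forward 3.8 m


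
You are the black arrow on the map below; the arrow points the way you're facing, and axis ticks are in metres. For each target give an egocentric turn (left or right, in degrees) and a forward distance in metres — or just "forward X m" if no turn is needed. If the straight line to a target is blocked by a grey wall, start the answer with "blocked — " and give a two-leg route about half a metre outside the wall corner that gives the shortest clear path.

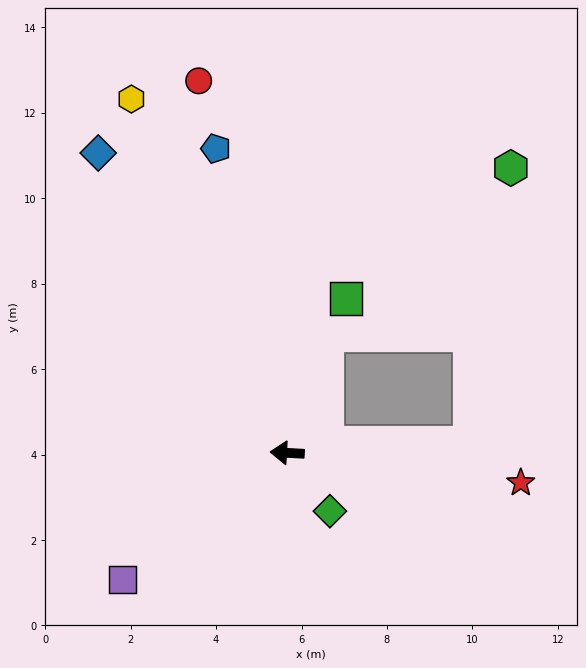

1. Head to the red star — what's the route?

turn left 176°, forward 5.5 m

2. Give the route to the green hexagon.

blocked — turn right 174°, forward 4.3 m, then turn left 79°, forward 6.5 m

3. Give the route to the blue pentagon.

turn right 74°, forward 7.3 m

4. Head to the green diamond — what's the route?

turn left 129°, forward 1.7 m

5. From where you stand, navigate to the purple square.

turn left 41°, forward 4.9 m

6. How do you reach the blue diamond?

turn right 55°, forward 8.3 m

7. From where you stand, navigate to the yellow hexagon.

turn right 63°, forward 9.0 m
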